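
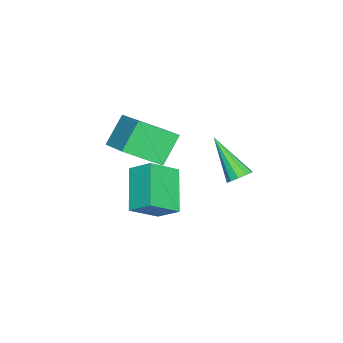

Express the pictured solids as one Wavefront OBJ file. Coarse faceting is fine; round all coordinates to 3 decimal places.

v 1.155 -2.283 0.101
v -0.349 -2.847 1.438
v 1.37 -1.32 0.748
v -0.134 -1.884 2.086
v 2.194 -3.076 0.934
v 0.69 -3.64 2.272
v 2.409 -2.113 1.582
v 0.905 -2.677 2.919
v -1.764 -4.886 3.663
v -0.217 -3.577 4.466
v -2.487 -3.46 2.732
v -0.94 -2.151 3.535
v -0.82 -5.229 2.405
v 0.727 -3.92 3.208
v -1.543 -3.803 1.474
v 0.004 -2.494 2.277
v 0.614 0.838 2.721
v 0.866 1.171 3.095
v -0.034 -0.438 4.299
v 0.542 1.284 3.053
v 0.245 1.227 2.885
v 0.089 1.022 2.654
v 0.133 0.746 2.449
v 0.361 0.506 2.348
v 0.685 0.393 2.39
v 0.982 0.45 2.558
v 1.139 0.655 2.789
v 1.094 0.931 2.994
f 2 4 1
f 5 2 1
f 1 4 3
f 3 5 1
f 2 8 4
f 6 2 5
f 6 8 2
f 4 8 3
f 7 5 3
f 3 8 7
f 7 6 5
f 8 6 7
f 10 12 9
f 13 10 9
f 9 12 11
f 11 13 9
f 10 16 12
f 14 10 13
f 14 16 10
f 12 16 11
f 15 13 11
f 11 16 15
f 15 14 13
f 16 14 15
f 18 17 20
f 18 20 19
f 20 17 21
f 20 21 19
f 21 17 22
f 21 22 19
f 22 17 23
f 22 23 19
f 23 17 24
f 23 24 19
f 24 17 25
f 24 25 19
f 25 17 26
f 25 26 19
f 26 17 27
f 26 27 19
f 27 17 28
f 27 28 19
f 28 17 18
f 28 18 19



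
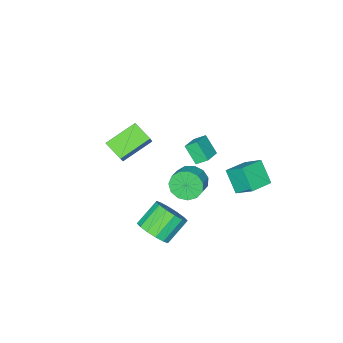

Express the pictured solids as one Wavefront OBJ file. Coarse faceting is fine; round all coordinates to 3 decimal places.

v 4.577 3.128 -0.952
v 5.077 3.893 -0.414
v 3.783 3.977 0.669
v 3.283 3.212 0.132
v 4.778 4.156 -0.791
v 3.484 4.24 0.292
v 4.426 4.144 -1.212
v 3.131 4.228 -0.128
v 4.114 3.86 -1.562
v 2.819 3.944 -0.479
v 3.926 3.38 -1.749
v 2.632 3.464 -0.666
v 3.913 2.832 -1.723
v 2.618 2.916 -0.639
v 4.077 2.363 -1.489
v 2.783 2.447 -0.406
v 4.376 2.1 -1.112
v 3.082 2.184 -0.029
v 4.729 2.112 -0.692
v 3.434 2.196 0.392
v 5.041 2.396 -0.341
v 3.746 2.48 0.742
v 5.228 2.876 -0.154
v 3.934 2.96 0.929
v 5.242 3.424 -0.181
v 3.947 3.508 0.903
v 0.676 -2.375 2.06
v 1.695 -1.412 3.623
v 0.607 -1.25 1.411
v 1.626 -0.287 2.975
v 2.474 -2.793 1.145
v 3.493 -1.83 2.709
v 2.405 -1.668 0.497
v 3.424 -0.705 2.06
v 1.51 2.855 1.439
v 2.108 2.319 0.912
v 3.008 2.85 1.394
v 2.41 3.385 1.921
v 2.003 2.763 0.62
v 2.902 3.293 1.102
v 1.741 3.235 0.589
v 2.641 3.766 1.07
v 1.406 3.587 0.827
v 2.306 4.117 1.308
v 1.104 3.706 1.259
v 2.004 4.237 1.741
v 0.931 3.555 1.749
v 1.831 4.085 2.231
v 0.942 3.181 2.14
v 1.841 3.712 2.622
v 1.133 2.704 2.309
v 2.032 3.235 2.791
v 1.444 2.275 2.202
v 2.343 2.806 2.683
v 1.776 2.03 1.852
v 2.675 2.56 2.334
v 2.024 2.046 1.371
v 2.923 2.577 1.853
v -3.598 2.645 -2.607
v -3.799 1.62 -1.369
v -3.751 3.776 -1.696
v -3.952 2.75 -0.458
v -2.108 2.65 -2.362
v -2.309 1.624 -1.124
v -2.261 3.78 -1.451
v -2.462 2.755 -0.213
v -1.332 0.925 0.244
v -1.324 0.042 1.252
v -1.724 1.482 0.735
v -1.716 0.599 1.743
v -0.244 1.361 0.617
v -0.236 0.478 1.625
v -0.636 1.918 1.108
v -0.628 1.035 2.116
f 2 1 5
f 2 5 3
f 3 5 6
f 3 6 4
f 5 1 7
f 5 7 6
f 6 7 8
f 6 8 4
f 7 1 9
f 7 9 8
f 8 9 10
f 8 10 4
f 9 1 11
f 9 11 10
f 10 11 12
f 10 12 4
f 11 1 13
f 11 13 12
f 12 13 14
f 12 14 4
f 13 1 15
f 13 15 14
f 14 15 16
f 14 16 4
f 15 1 17
f 15 17 16
f 16 17 18
f 16 18 4
f 17 1 19
f 17 19 18
f 18 19 20
f 18 20 4
f 19 1 21
f 19 21 20
f 20 21 22
f 20 22 4
f 21 1 23
f 21 23 22
f 22 23 24
f 22 24 4
f 23 1 25
f 23 25 24
f 24 25 26
f 24 26 4
f 25 1 2
f 25 2 26
f 26 2 3
f 26 3 4
f 28 30 27
f 31 28 27
f 27 30 29
f 29 31 27
f 28 34 30
f 32 28 31
f 32 34 28
f 30 34 29
f 33 31 29
f 29 34 33
f 33 32 31
f 34 32 33
f 36 35 39
f 36 39 37
f 37 39 40
f 37 40 38
f 39 35 41
f 39 41 40
f 40 41 42
f 40 42 38
f 41 35 43
f 41 43 42
f 42 43 44
f 42 44 38
f 43 35 45
f 43 45 44
f 44 45 46
f 44 46 38
f 45 35 47
f 45 47 46
f 46 47 48
f 46 48 38
f 47 35 49
f 47 49 48
f 48 49 50
f 48 50 38
f 49 35 51
f 49 51 50
f 50 51 52
f 50 52 38
f 51 35 53
f 51 53 52
f 52 53 54
f 52 54 38
f 53 35 55
f 53 55 54
f 54 55 56
f 54 56 38
f 55 35 57
f 55 57 56
f 56 57 58
f 56 58 38
f 57 35 36
f 57 36 58
f 58 36 37
f 58 37 38
f 60 62 59
f 63 60 59
f 59 62 61
f 61 63 59
f 60 66 62
f 64 60 63
f 64 66 60
f 62 66 61
f 65 63 61
f 61 66 65
f 65 64 63
f 66 64 65
f 68 70 67
f 71 68 67
f 67 70 69
f 69 71 67
f 68 74 70
f 72 68 71
f 72 74 68
f 70 74 69
f 73 71 69
f 69 74 73
f 73 72 71
f 74 72 73



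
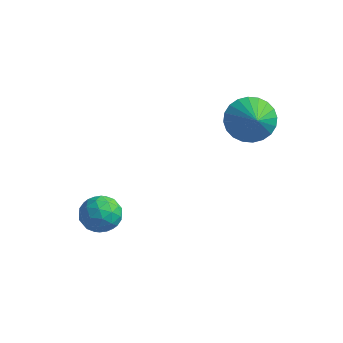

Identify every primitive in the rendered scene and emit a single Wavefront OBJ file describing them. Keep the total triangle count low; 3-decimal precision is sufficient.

v 1.114 0.735 1.712
v 1.907 1.148 1.391
v 1.726 0.085 2.388
v 1.823 1.367 1.678
v 1.63 1.49 1.97
v 1.36 1.497 2.223
v 1.051 1.389 2.398
v 0.753 1.181 2.469
v 0.509 0.906 2.425
v 0.357 0.604 2.272
v 0.321 0.322 2.033
v 0.405 0.103 1.746
v 0.597 -0.019 1.454
v 0.868 -0.027 1.201
v 1.176 0.081 1.026
v 1.475 0.289 0.955
v 1.719 0.565 1
v 1.87 0.866 1.153
v -3.068 -3.433 -1.593
v -2.51 -2.867 -1.442
v -2.17 -4.153 -2.218
v -1.612 -3.587 -2.067
v -1.911 -4.032 -1.461
v -2.466 -3.587 -1.074
v -2.214 -3.433 -2.586
v -2.769 -2.988 -2.199
v -1.982 -2.867 -2.056
v -1.794 -3.237 -1.361
v -2.886 -3.783 -2.299
v -2.698 -4.153 -1.604
v -2.868 -3.087 -1.463
v -1.812 -3.933 -2.197
v -1.988 -4.195 -1.841
v -1.66 -3.862 -1.752
v -2.842 -3.51 -1.246
v -2.514 -3.177 -1.158
v -2.162 -3.862 -1.169
v -2.166 -3.843 -2.502
v -1.838 -3.51 -2.414
v -3.02 -3.158 -1.908
v -2.692 -2.825 -1.819
v -2.518 -3.158 -2.491
v -2.229 -2.754 -1.735
v -1.701 -3.177 -2.102
v -2.055 -3.087 -2.407
v -2.382 -2.825 -2.18
v -2.119 -2.971 -1.326
v -1.591 -3.395 -1.693
v -1.767 -3.656 -1.337
v -2.093 -3.394 -1.11
v -1.809 -2.971 -1.687
v -3.089 -3.625 -1.967
v -2.561 -4.049 -2.334
v -2.587 -3.626 -2.55
v -2.913 -3.364 -2.323
v -2.979 -3.843 -1.558
v -2.451 -4.266 -1.925
v -2.298 -4.195 -1.48
v -2.625 -3.933 -1.253
v -2.871 -4.049 -1.973
f 2 1 4
f 2 4 3
f 4 1 5
f 4 5 3
f 5 1 6
f 5 6 3
f 6 1 7
f 6 7 3
f 7 1 8
f 7 8 3
f 8 1 9
f 8 9 3
f 9 1 10
f 9 10 3
f 10 1 11
f 10 11 3
f 11 1 12
f 11 12 3
f 12 1 13
f 12 13 3
f 13 1 14
f 13 14 3
f 14 1 15
f 14 15 3
f 15 1 16
f 15 16 3
f 16 1 17
f 16 17 3
f 17 1 18
f 17 18 3
f 18 1 2
f 18 2 3
f 19 56 35
f 56 30 59
f 35 59 24
f 56 59 35
f 19 35 31
f 35 24 36
f 31 36 20
f 35 36 31
f 19 31 40
f 31 20 41
f 40 41 26
f 31 41 40
f 19 40 52
f 40 26 55
f 52 55 29
f 40 55 52
f 19 52 56
f 52 29 60
f 56 60 30
f 52 60 56
f 20 36 47
f 36 24 50
f 47 50 28
f 36 50 47
f 24 59 37
f 59 30 58
f 37 58 23
f 59 58 37
f 30 60 57
f 60 29 53
f 57 53 21
f 60 53 57
f 29 55 54
f 55 26 42
f 54 42 25
f 55 42 54
f 26 41 46
f 41 20 43
f 46 43 27
f 41 43 46
f 22 48 34
f 48 28 49
f 34 49 23
f 48 49 34
f 22 34 32
f 34 23 33
f 32 33 21
f 34 33 32
f 22 32 39
f 32 21 38
f 39 38 25
f 32 38 39
f 22 39 44
f 39 25 45
f 44 45 27
f 39 45 44
f 22 44 48
f 44 27 51
f 48 51 28
f 44 51 48
f 23 49 37
f 49 28 50
f 37 50 24
f 49 50 37
f 21 33 57
f 33 23 58
f 57 58 30
f 33 58 57
f 25 38 54
f 38 21 53
f 54 53 29
f 38 53 54
f 27 45 46
f 45 25 42
f 46 42 26
f 45 42 46
f 28 51 47
f 51 27 43
f 47 43 20
f 51 43 47



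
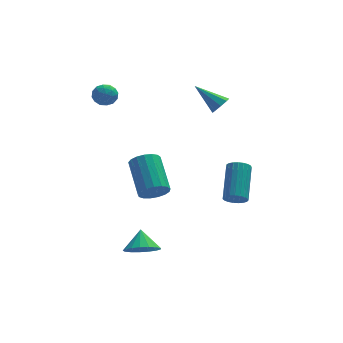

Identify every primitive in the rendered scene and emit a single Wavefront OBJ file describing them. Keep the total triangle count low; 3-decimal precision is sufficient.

v -1.466 -4.051 -3.073
v -0.626 -3.989 -3.19
v -1.414 -3.269 -2.287
v -0.781 -3.717 -3.45
v -1.093 -3.522 -3.624
v -1.49 -3.448 -3.671
v -1.882 -3.512 -3.582
v -2.178 -3.7 -3.376
v -2.311 -3.968 -3.1
v -2.251 -4.255 -2.819
v -2.01 -4.495 -2.595
v -1.645 -4.634 -2.481
v -1.239 -4.639 -2.503
v -0.885 -4.509 -2.655
v -0.664 -4.275 -2.903
v 3.08 1.822 2.306
v 3.489 1.947 2.667
v 1.98 2.578 3.294
v 3.433 2.252 2.371
v 3.17 2.305 2.037
v 2.854 2.076 1.861
v 2.67 1.698 1.945
v 2.726 1.393 2.241
v 2.99 1.339 2.575
v 3.306 1.569 2.751
v 2.968 -2.615 -1.189
v 3.533 -2.737 -1.241
v 3.976 -1.166 -0.103
v 3.412 -1.045 -0.051
v 3.496 -2.59 -1.429
v 3.939 -1.019 -0.291
v 3.367 -2.448 -1.575
v 3.811 -0.877 -0.437
v 3.17 -2.335 -1.655
v 3.613 -0.764 -0.517
v 2.938 -2.27 -1.654
v 3.381 -0.699 -0.516
v 2.711 -2.265 -1.573
v 3.154 -0.694 -0.434
v 2.528 -2.32 -1.425
v 2.971 -0.749 -0.287
v 2.422 -2.427 -1.236
v 2.865 -0.856 -0.098
v 2.41 -2.566 -1.04
v 2.853 -0.995 0.098
v 2.495 -2.714 -0.869
v 2.938 -1.143 0.269
v 2.661 -2.845 -0.754
v 3.105 -1.274 0.385
v 2.881 -2.936 -0.713
v 3.324 -1.365 0.425
v 3.116 -2.971 -0.756
v 3.559 -1.4 0.383
v 3.325 -2.945 -0.873
v 3.768 -1.375 0.266
v 3.473 -2.863 -1.044
v 3.916 -1.292 0.094
v -2.886 2.144 3.258
v -2.604 2.475 3.744
v -1.936 1.865 2.896
v -1.654 2.196 3.382
v -1.988 1.651 3.509
v -2.576 1.823 3.733
v -1.964 2.517 2.907
v -2.552 2.689 3.131
v -2.035 2.705 3.527
v -2.049 2.17 3.899
v -2.491 2.17 2.741
v -2.505 1.635 3.113
v -2.829 2.334 3.533
v -1.711 2.006 3.107
v -1.908 1.686 3.182
v -1.742 1.881 3.468
v -2.812 1.951 3.527
v -2.646 2.145 3.812
v -2.284 1.661 3.674
v -1.894 2.195 2.828
v -1.728 2.389 3.113
v -2.798 2.459 3.172
v -2.632 2.654 3.458
v -2.256 2.679 2.966
v -2.328 2.663 3.691
v -1.769 2.5 3.478
v -1.952 2.688 3.199
v -2.297 2.789 3.33
v -2.337 2.349 3.91
v -1.778 2.186 3.697
v -1.974 1.865 3.772
v -2.32 1.966 3.903
v -2.002 2.485 3.782
v -2.762 2.154 2.943
v -2.203 1.991 2.73
v -2.22 2.374 2.737
v -2.566 2.475 2.868
v -2.771 1.84 3.162
v -2.212 1.677 2.949
v -2.243 1.551 3.31
v -2.588 1.652 3.441
v -2.538 1.855 2.858
v -0.493 -1.144 -1.343
v 0.248 -1.164 -1.176
v 0.054 0.564 -0.109
v -0.687 0.584 -0.277
v 0.234 -0.974 -1.486
v 0.04 0.754 -0.419
v 0.053 -0.823 -1.763
v -0.141 0.905 -0.697
v -0.252 -0.746 -1.944
v -0.447 0.982 -0.878
v -0.613 -0.76 -1.988
v -0.808 0.968 -0.921
v -0.947 -0.861 -1.884
v -1.141 0.867 -0.817
v -1.176 -1.028 -1.656
v -1.37 0.7 -0.589
v -1.249 -1.221 -1.356
v -1.443 0.507 -0.289
v -1.149 -1.397 -1.054
v -1.343 0.331 0.013
v -0.898 -1.514 -0.818
v -1.092 0.214 0.249
v -0.555 -1.547 -0.702
v -0.749 0.181 0.365
v -0.197 -1.487 -0.733
v -0.391 0.241 0.333
v 0.093 -1.349 -0.904
v -0.102 0.379 0.162
f 2 1 4
f 2 4 3
f 4 1 5
f 4 5 3
f 5 1 6
f 5 6 3
f 6 1 7
f 6 7 3
f 7 1 8
f 7 8 3
f 8 1 9
f 8 9 3
f 9 1 10
f 9 10 3
f 10 1 11
f 10 11 3
f 11 1 12
f 11 12 3
f 12 1 13
f 12 13 3
f 13 1 14
f 13 14 3
f 14 1 15
f 14 15 3
f 15 1 2
f 15 2 3
f 17 16 19
f 17 19 18
f 19 16 20
f 19 20 18
f 20 16 21
f 20 21 18
f 21 16 22
f 21 22 18
f 22 16 23
f 22 23 18
f 23 16 24
f 23 24 18
f 24 16 25
f 24 25 18
f 25 16 17
f 25 17 18
f 27 26 30
f 27 30 28
f 28 30 31
f 28 31 29
f 30 26 32
f 30 32 31
f 31 32 33
f 31 33 29
f 32 26 34
f 32 34 33
f 33 34 35
f 33 35 29
f 34 26 36
f 34 36 35
f 35 36 37
f 35 37 29
f 36 26 38
f 36 38 37
f 37 38 39
f 37 39 29
f 38 26 40
f 38 40 39
f 39 40 41
f 39 41 29
f 40 26 42
f 40 42 41
f 41 42 43
f 41 43 29
f 42 26 44
f 42 44 43
f 43 44 45
f 43 45 29
f 44 26 46
f 44 46 45
f 45 46 47
f 45 47 29
f 46 26 48
f 46 48 47
f 47 48 49
f 47 49 29
f 48 26 50
f 48 50 49
f 49 50 51
f 49 51 29
f 50 26 52
f 50 52 51
f 51 52 53
f 51 53 29
f 52 26 54
f 52 54 53
f 53 54 55
f 53 55 29
f 54 26 56
f 54 56 55
f 55 56 57
f 55 57 29
f 56 26 27
f 56 27 57
f 57 27 28
f 57 28 29
f 58 95 74
f 95 69 98
f 74 98 63
f 95 98 74
f 58 74 70
f 74 63 75
f 70 75 59
f 74 75 70
f 58 70 79
f 70 59 80
f 79 80 65
f 70 80 79
f 58 79 91
f 79 65 94
f 91 94 68
f 79 94 91
f 58 91 95
f 91 68 99
f 95 99 69
f 91 99 95
f 59 75 86
f 75 63 89
f 86 89 67
f 75 89 86
f 63 98 76
f 98 69 97
f 76 97 62
f 98 97 76
f 69 99 96
f 99 68 92
f 96 92 60
f 99 92 96
f 68 94 93
f 94 65 81
f 93 81 64
f 94 81 93
f 65 80 85
f 80 59 82
f 85 82 66
f 80 82 85
f 61 87 73
f 87 67 88
f 73 88 62
f 87 88 73
f 61 73 71
f 73 62 72
f 71 72 60
f 73 72 71
f 61 71 78
f 71 60 77
f 78 77 64
f 71 77 78
f 61 78 83
f 78 64 84
f 83 84 66
f 78 84 83
f 61 83 87
f 83 66 90
f 87 90 67
f 83 90 87
f 62 88 76
f 88 67 89
f 76 89 63
f 88 89 76
f 60 72 96
f 72 62 97
f 96 97 69
f 72 97 96
f 64 77 93
f 77 60 92
f 93 92 68
f 77 92 93
f 66 84 85
f 84 64 81
f 85 81 65
f 84 81 85
f 67 90 86
f 90 66 82
f 86 82 59
f 90 82 86
f 101 100 104
f 101 104 102
f 102 104 105
f 102 105 103
f 104 100 106
f 104 106 105
f 105 106 107
f 105 107 103
f 106 100 108
f 106 108 107
f 107 108 109
f 107 109 103
f 108 100 110
f 108 110 109
f 109 110 111
f 109 111 103
f 110 100 112
f 110 112 111
f 111 112 113
f 111 113 103
f 112 100 114
f 112 114 113
f 113 114 115
f 113 115 103
f 114 100 116
f 114 116 115
f 115 116 117
f 115 117 103
f 116 100 118
f 116 118 117
f 117 118 119
f 117 119 103
f 118 100 120
f 118 120 119
f 119 120 121
f 119 121 103
f 120 100 122
f 120 122 121
f 121 122 123
f 121 123 103
f 122 100 124
f 122 124 123
f 123 124 125
f 123 125 103
f 124 100 126
f 124 126 125
f 125 126 127
f 125 127 103
f 126 100 101
f 126 101 127
f 127 101 102
f 127 102 103



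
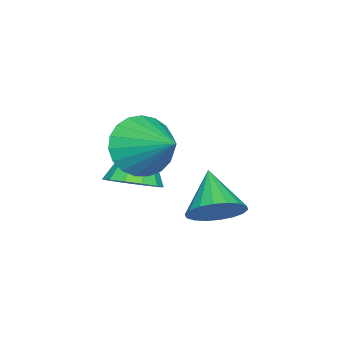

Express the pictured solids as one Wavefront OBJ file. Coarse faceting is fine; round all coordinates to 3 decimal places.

v 0.057 3.076 -2.224
v 0.587 2.652 -1.985
v -0.757 2.504 -1.436
v 0.602 2.903 -1.787
v 0.509 3.189 -1.676
v 0.327 3.452 -1.673
v 0.091 3.641 -1.779
v -0.152 3.718 -1.974
v -0.353 3.668 -2.218
v -0.473 3.501 -2.464
v -0.488 3.249 -2.662
v -0.395 2.963 -2.773
v -0.212 2.7 -2.776
v 0.023 2.511 -2.669
v 0.266 2.434 -2.475
v 0.467 2.484 -2.23
v -0.311 1.046 -0.763
v 0.198 0.495 -0.303
v 0.331 2.214 -0.077
v 0.402 0.557 -0.601
v 0.483 0.704 -0.926
v 0.427 0.91 -1.223
v 0.242 1.139 -1.441
v -0.038 1.352 -1.541
v -0.365 1.512 -1.507
v -0.683 1.592 -1.345
v -0.937 1.577 -1.082
v -1.082 1.47 -0.763
v -1.095 1.29 -0.445
v -0.972 1.067 -0.182
v -0.734 0.841 -0.019
v -0.424 0.65 0.015
v -0.094 0.528 -0.086
v -0.674 0.623 -2.314
v -0.231 1.09 -1.97
v -1.646 0.477 -0.866
v -0.526 1.317 -2.145
v -0.868 1.324 -2.374
v -1.148 1.108 -2.584
v -1.277 0.738 -2.708
v -1.215 0.331 -2.707
v -0.981 0.017 -2.581
v -0.65 -0.105 -2.371
v -0.326 0.004 -2.142
v -0.112 0.31 -1.968
v -0.077 0.715 -1.904
f 2 1 4
f 2 4 3
f 4 1 5
f 4 5 3
f 5 1 6
f 5 6 3
f 6 1 7
f 6 7 3
f 7 1 8
f 7 8 3
f 8 1 9
f 8 9 3
f 9 1 10
f 9 10 3
f 10 1 11
f 10 11 3
f 11 1 12
f 11 12 3
f 12 1 13
f 12 13 3
f 13 1 14
f 13 14 3
f 14 1 15
f 14 15 3
f 15 1 16
f 15 16 3
f 16 1 2
f 16 2 3
f 18 17 20
f 18 20 19
f 20 17 21
f 20 21 19
f 21 17 22
f 21 22 19
f 22 17 23
f 22 23 19
f 23 17 24
f 23 24 19
f 24 17 25
f 24 25 19
f 25 17 26
f 25 26 19
f 26 17 27
f 26 27 19
f 27 17 28
f 27 28 19
f 28 17 29
f 28 29 19
f 29 17 30
f 29 30 19
f 30 17 31
f 30 31 19
f 31 17 32
f 31 32 19
f 32 17 33
f 32 33 19
f 33 17 18
f 33 18 19
f 35 34 37
f 35 37 36
f 37 34 38
f 37 38 36
f 38 34 39
f 38 39 36
f 39 34 40
f 39 40 36
f 40 34 41
f 40 41 36
f 41 34 42
f 41 42 36
f 42 34 43
f 42 43 36
f 43 34 44
f 43 44 36
f 44 34 45
f 44 45 36
f 45 34 46
f 45 46 36
f 46 34 35
f 46 35 36



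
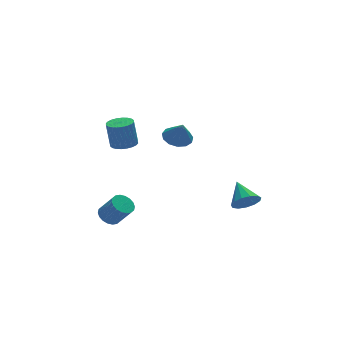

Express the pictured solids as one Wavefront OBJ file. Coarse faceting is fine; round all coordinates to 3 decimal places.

v -2.71 3.793 -3.614
v -2.342 4.372 -3.427
v -1.823 3.665 -2.26
v -2.19 3.087 -2.446
v -2.619 4.413 -3.279
v -2.099 3.706 -2.112
v -2.913 4.331 -3.198
v -2.393 3.625 -2.03
v -3.167 4.143 -3.198
v -2.647 3.437 -2.031
v -3.33 3.886 -3.281
v -2.811 3.18 -2.114
v -3.371 3.61 -3.43
v -2.851 2.904 -2.263
v -3.28 3.371 -3.615
v -2.761 2.664 -2.448
v -3.077 3.215 -3.8
v -2.558 2.508 -2.633
v -2.801 3.174 -3.948
v -2.281 2.467 -2.781
v -2.507 3.255 -4.03
v -1.987 2.549 -2.862
v -2.253 3.443 -4.029
v -1.733 2.737 -2.862
v -2.089 3.7 -3.946
v -1.57 2.994 -2.779
v -2.049 3.976 -3.797
v -1.529 3.27 -2.63
v -2.139 4.216 -3.612
v -1.62 3.509 -2.445
v -0.087 0.843 3.407
v 0.461 1.431 3.615
v -0.013 0.377 4.533
v 0.038 1.604 3.714
v -0.425 1.535 3.716
v -0.78 1.247 3.62
v -0.915 0.83 3.456
v -0.787 0.417 3.277
v -0.437 0.14 3.139
v 0.025 0.085 3.087
v 0.451 0.272 3.136
v 0.706 0.639 3.271
v 0.71 1.071 3.45
v -2.765 1.591 3.176
v -2.055 1.442 3.258
v -2.185 1.66 4.767
v -2.895 1.809 4.684
v -2.049 1.724 3.218
v -2.178 1.942 4.727
v -2.151 1.986 3.171
v -2.28 2.203 4.68
v -2.347 2.187 3.125
v -2.476 2.405 4.634
v -2.607 2.298 3.087
v -2.736 2.516 4.596
v -2.89 2.302 3.062
v -3.02 2.519 4.571
v -3.155 2.197 3.055
v -3.284 2.414 4.564
v -3.36 2 3.066
v -3.49 2.217 4.575
v -3.475 1.74 3.093
v -3.605 1.958 4.602
v -3.482 1.458 3.133
v -3.611 1.676 4.642
v -3.38 1.197 3.18
v -3.509 1.414 4.689
v -3.184 0.995 3.226
v -3.313 1.213 4.735
v -2.924 0.884 3.264
v -3.053 1.102 4.773
v -2.64 0.881 3.289
v -2.77 1.098 4.798
v -2.376 0.986 3.296
v -2.505 1.203 4.805
v -2.17 1.183 3.285
v -2.3 1.4 4.794
v 3.507 -0.076 -2.081
v 4.347 -0.076 -2.213
v 3.633 1.256 -1.279
v 4.152 0.163 -2.58
v 3.753 0.326 -2.788
v 3.276 0.361 -2.772
v 2.872 0.258 -2.536
v 2.67 0.048 -2.156
v 2.733 -0.201 -1.752
v 3.042 -0.41 -1.452
v 3.499 -0.514 -1.352
v 3.958 -0.478 -1.483
v 4.274 -0.315 -1.804
f 2 1 5
f 2 5 3
f 3 5 6
f 3 6 4
f 5 1 7
f 5 7 6
f 6 7 8
f 6 8 4
f 7 1 9
f 7 9 8
f 8 9 10
f 8 10 4
f 9 1 11
f 9 11 10
f 10 11 12
f 10 12 4
f 11 1 13
f 11 13 12
f 12 13 14
f 12 14 4
f 13 1 15
f 13 15 14
f 14 15 16
f 14 16 4
f 15 1 17
f 15 17 16
f 16 17 18
f 16 18 4
f 17 1 19
f 17 19 18
f 18 19 20
f 18 20 4
f 19 1 21
f 19 21 20
f 20 21 22
f 20 22 4
f 21 1 23
f 21 23 22
f 22 23 24
f 22 24 4
f 23 1 25
f 23 25 24
f 24 25 26
f 24 26 4
f 25 1 27
f 25 27 26
f 26 27 28
f 26 28 4
f 27 1 29
f 27 29 28
f 28 29 30
f 28 30 4
f 29 1 2
f 29 2 30
f 30 2 3
f 30 3 4
f 32 31 34
f 32 34 33
f 34 31 35
f 34 35 33
f 35 31 36
f 35 36 33
f 36 31 37
f 36 37 33
f 37 31 38
f 37 38 33
f 38 31 39
f 38 39 33
f 39 31 40
f 39 40 33
f 40 31 41
f 40 41 33
f 41 31 42
f 41 42 33
f 42 31 43
f 42 43 33
f 43 31 32
f 43 32 33
f 45 44 48
f 45 48 46
f 46 48 49
f 46 49 47
f 48 44 50
f 48 50 49
f 49 50 51
f 49 51 47
f 50 44 52
f 50 52 51
f 51 52 53
f 51 53 47
f 52 44 54
f 52 54 53
f 53 54 55
f 53 55 47
f 54 44 56
f 54 56 55
f 55 56 57
f 55 57 47
f 56 44 58
f 56 58 57
f 57 58 59
f 57 59 47
f 58 44 60
f 58 60 59
f 59 60 61
f 59 61 47
f 60 44 62
f 60 62 61
f 61 62 63
f 61 63 47
f 62 44 64
f 62 64 63
f 63 64 65
f 63 65 47
f 64 44 66
f 64 66 65
f 65 66 67
f 65 67 47
f 66 44 68
f 66 68 67
f 67 68 69
f 67 69 47
f 68 44 70
f 68 70 69
f 69 70 71
f 69 71 47
f 70 44 72
f 70 72 71
f 71 72 73
f 71 73 47
f 72 44 74
f 72 74 73
f 73 74 75
f 73 75 47
f 74 44 76
f 74 76 75
f 75 76 77
f 75 77 47
f 76 44 45
f 76 45 77
f 77 45 46
f 77 46 47
f 79 78 81
f 79 81 80
f 81 78 82
f 81 82 80
f 82 78 83
f 82 83 80
f 83 78 84
f 83 84 80
f 84 78 85
f 84 85 80
f 85 78 86
f 85 86 80
f 86 78 87
f 86 87 80
f 87 78 88
f 87 88 80
f 88 78 89
f 88 89 80
f 89 78 90
f 89 90 80
f 90 78 79
f 90 79 80



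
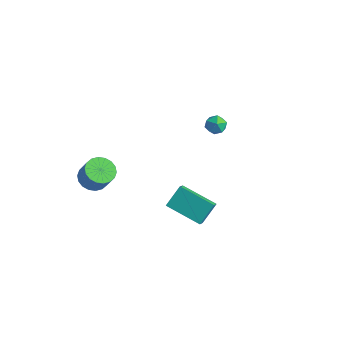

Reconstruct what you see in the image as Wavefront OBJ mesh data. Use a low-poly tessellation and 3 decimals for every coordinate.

v -0.234 3.817 3.366
v 0.126 3.239 3.615
v -1.186 3.481 3.965
v -0.826 2.903 4.214
v -0.644 3.569 4.438
v -0.055 3.776 4.068
v -1.005 2.944 3.512
v -0.416 3.151 3.142
v -0.35 2.699 3.706
v -0.127 3.086 4.278
v -0.933 3.634 3.302
v -0.71 4.021 3.874
v -4.201 -2.641 0.029
v -3.478 -3.045 -0.416
v -2.736 -3.063 0.806
v -3.459 -2.659 1.251
v -3.398 -2.637 -0.459
v -2.655 -2.655 0.763
v -3.476 -2.23 -0.405
v -2.734 -2.248 0.817
v -3.698 -1.904 -0.266
v -2.956 -1.922 0.956
v -4.02 -1.724 -0.068
v -3.277 -1.742 1.154
v -4.377 -1.726 0.149
v -3.635 -1.743 1.371
v -4.7 -1.909 0.343
v -3.958 -1.927 1.565
v -4.924 -2.237 0.474
v -4.182 -2.255 1.696
v -5.005 -2.645 0.517
v -4.262 -2.663 1.739
v -4.926 -3.052 0.463
v -4.184 -3.07 1.685
v -4.704 -3.378 0.324
v -3.962 -3.396 1.546
v -4.383 -3.558 0.126
v -3.64 -3.576 1.348
v -4.025 -3.557 -0.091
v -3.283 -3.574 1.131
v -3.702 -3.373 -0.285
v -2.96 -3.391 0.937
v 2.403 -2.878 2.441
v 2.397 -1.88 3.48
v 2.021 -2.34 1.922
v 2.016 -1.342 2.96
v 4.344 -2.158 1.76
v 4.339 -1.16 2.798
v 3.963 -1.62 1.24
v 3.957 -0.622 2.279
f 1 12 6
f 1 6 2
f 1 2 8
f 1 8 11
f 1 11 12
f 2 6 10
f 6 12 5
f 12 11 3
f 11 8 7
f 8 2 9
f 4 10 5
f 4 5 3
f 4 3 7
f 4 7 9
f 4 9 10
f 5 10 6
f 3 5 12
f 7 3 11
f 9 7 8
f 10 9 2
f 14 13 17
f 14 17 15
f 15 17 18
f 15 18 16
f 17 13 19
f 17 19 18
f 18 19 20
f 18 20 16
f 19 13 21
f 19 21 20
f 20 21 22
f 20 22 16
f 21 13 23
f 21 23 22
f 22 23 24
f 22 24 16
f 23 13 25
f 23 25 24
f 24 25 26
f 24 26 16
f 25 13 27
f 25 27 26
f 26 27 28
f 26 28 16
f 27 13 29
f 27 29 28
f 28 29 30
f 28 30 16
f 29 13 31
f 29 31 30
f 30 31 32
f 30 32 16
f 31 13 33
f 31 33 32
f 32 33 34
f 32 34 16
f 33 13 35
f 33 35 34
f 34 35 36
f 34 36 16
f 35 13 37
f 35 37 36
f 36 37 38
f 36 38 16
f 37 13 39
f 37 39 38
f 38 39 40
f 38 40 16
f 39 13 41
f 39 41 40
f 40 41 42
f 40 42 16
f 41 13 14
f 41 14 42
f 42 14 15
f 42 15 16
f 44 46 43
f 47 44 43
f 43 46 45
f 45 47 43
f 44 50 46
f 48 44 47
f 48 50 44
f 46 50 45
f 49 47 45
f 45 50 49
f 49 48 47
f 50 48 49



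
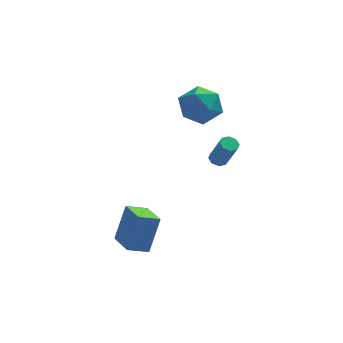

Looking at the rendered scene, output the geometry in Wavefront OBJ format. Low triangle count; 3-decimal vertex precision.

v -3.852 -4.715 -1.739
v -3.224 -4.132 0.079
v -4.244 -3.154 -2.104
v -3.616 -2.571 -0.286
v -2.804 -4.549 -2.154
v -2.176 -3.966 -0.336
v -3.196 -2.988 -2.519
v -2.568 -2.405 -0.701
v 1.459 1.14 -0.183
v 1.839 1.479 -0.151
v 2.281 0.84 1.394
v 1.901 0.5 1.363
v 1.505 1.613 -0
v 1.947 0.974 1.546
v 1.144 1.471 0.044
v 1.586 0.832 1.59
v 0.968 1.134 -0.045
v 1.41 0.495 1.501
v 1.079 0.8 -0.214
v 1.521 0.161 1.331
v 1.413 0.666 -0.366
v 1.855 0.027 1.18
v 1.774 0.808 -0.41
v 2.216 0.169 1.136
v 1.95 1.145 -0.321
v 2.392 0.506 1.225
v 0.761 3.034 3.974
v 1.621 3.015 3.08
v -0.121 1.425 3.16
v 0.739 1.406 2.266
v 1.051 1.123 3.433
v 1.596 2.117 3.936
v -0.096 2.323 2.304
v 0.449 3.317 2.807
v 1.091 2.576 2.048
v 1.8 1.834 2.745
v -0.3 2.606 3.495
v 0.409 1.864 4.192
f 2 4 1
f 5 2 1
f 1 4 3
f 3 5 1
f 2 8 4
f 6 2 5
f 6 8 2
f 4 8 3
f 7 5 3
f 3 8 7
f 7 6 5
f 8 6 7
f 10 9 13
f 10 13 11
f 11 13 14
f 11 14 12
f 13 9 15
f 13 15 14
f 14 15 16
f 14 16 12
f 15 9 17
f 15 17 16
f 16 17 18
f 16 18 12
f 17 9 19
f 17 19 18
f 18 19 20
f 18 20 12
f 19 9 21
f 19 21 20
f 20 21 22
f 20 22 12
f 21 9 23
f 21 23 22
f 22 23 24
f 22 24 12
f 23 9 25
f 23 25 24
f 24 25 26
f 24 26 12
f 25 9 10
f 25 10 26
f 26 10 11
f 26 11 12
f 27 38 32
f 27 32 28
f 27 28 34
f 27 34 37
f 27 37 38
f 28 32 36
f 32 38 31
f 38 37 29
f 37 34 33
f 34 28 35
f 30 36 31
f 30 31 29
f 30 29 33
f 30 33 35
f 30 35 36
f 31 36 32
f 29 31 38
f 33 29 37
f 35 33 34
f 36 35 28



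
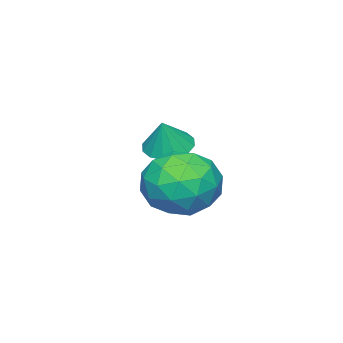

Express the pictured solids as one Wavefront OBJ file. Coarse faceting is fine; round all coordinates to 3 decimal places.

v 3.017 2.241 -4.049
v 3.776 2.161 -3.28
v 3.024 0.499 -4.24
v 3.783 0.419 -3.471
v 2.777 0.722 -3.209
v 2.772 1.799 -3.091
v 4.028 0.861 -4.429
v 4.023 1.938 -4.311
v 4.4 1.308 -3.515
v 3.627 1.222 -2.761
v 3.173 1.438 -4.759
v 2.4 1.352 -4.005
v 3.395 2.354 -3.648
v 3.405 0.306 -3.872
v 2.813 0.485 -3.718
v 3.259 0.437 -3.266
v 2.806 2.141 -3.537
v 3.252 2.094 -3.085
v 2.665 1.248 -3.043
v 3.548 0.566 -4.435
v 3.994 0.519 -3.983
v 3.541 2.223 -4.254
v 3.987 2.175 -3.802
v 4.135 1.412 -4.477
v 4.209 1.805 -3.334
v 4.213 0.781 -3.446
v 4.357 1.041 -4.009
v 4.354 1.674 -3.94
v 3.754 1.755 -2.891
v 3.759 0.731 -3.003
v 3.168 0.909 -2.849
v 3.165 1.542 -2.78
v 4.122 1.253 -3.029
v 3.041 1.929 -4.517
v 3.046 0.905 -4.629
v 3.635 1.118 -4.74
v 3.632 1.751 -4.671
v 2.587 1.879 -4.074
v 2.591 0.855 -4.186
v 2.446 0.986 -3.58
v 2.443 1.619 -3.511
v 2.678 1.407 -4.491
v 0.831 -0.798 -3.679
v 1.435 -0.58 -3.983
v 1.269 -0.702 -2.741
v 1.241 -0.273 -3.924
v 0.938 -0.107 -3.8
v 0.606 -0.126 -3.643
v 0.335 -0.325 -3.496
v 0.196 -0.651 -3.398
v 0.228 -1.016 -3.376
v 0.421 -1.323 -3.434
v 0.724 -1.49 -3.559
v 1.056 -1.471 -3.715
v 1.328 -1.271 -3.862
v 1.466 -0.945 -3.96
f 1 38 17
f 38 12 41
f 17 41 6
f 38 41 17
f 1 17 13
f 17 6 18
f 13 18 2
f 17 18 13
f 1 13 22
f 13 2 23
f 22 23 8
f 13 23 22
f 1 22 34
f 22 8 37
f 34 37 11
f 22 37 34
f 1 34 38
f 34 11 42
f 38 42 12
f 34 42 38
f 2 18 29
f 18 6 32
f 29 32 10
f 18 32 29
f 6 41 19
f 41 12 40
f 19 40 5
f 41 40 19
f 12 42 39
f 42 11 35
f 39 35 3
f 42 35 39
f 11 37 36
f 37 8 24
f 36 24 7
f 37 24 36
f 8 23 28
f 23 2 25
f 28 25 9
f 23 25 28
f 4 30 16
f 30 10 31
f 16 31 5
f 30 31 16
f 4 16 14
f 16 5 15
f 14 15 3
f 16 15 14
f 4 14 21
f 14 3 20
f 21 20 7
f 14 20 21
f 4 21 26
f 21 7 27
f 26 27 9
f 21 27 26
f 4 26 30
f 26 9 33
f 30 33 10
f 26 33 30
f 5 31 19
f 31 10 32
f 19 32 6
f 31 32 19
f 3 15 39
f 15 5 40
f 39 40 12
f 15 40 39
f 7 20 36
f 20 3 35
f 36 35 11
f 20 35 36
f 9 27 28
f 27 7 24
f 28 24 8
f 27 24 28
f 10 33 29
f 33 9 25
f 29 25 2
f 33 25 29
f 44 43 46
f 44 46 45
f 46 43 47
f 46 47 45
f 47 43 48
f 47 48 45
f 48 43 49
f 48 49 45
f 49 43 50
f 49 50 45
f 50 43 51
f 50 51 45
f 51 43 52
f 51 52 45
f 52 43 53
f 52 53 45
f 53 43 54
f 53 54 45
f 54 43 55
f 54 55 45
f 55 43 56
f 55 56 45
f 56 43 44
f 56 44 45



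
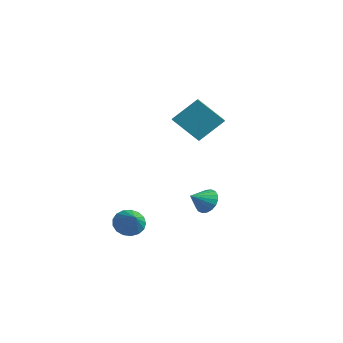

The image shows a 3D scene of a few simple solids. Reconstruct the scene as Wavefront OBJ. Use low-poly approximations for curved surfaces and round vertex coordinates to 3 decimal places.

v 1.611 3.472 3.084
v 2.209 4.684 4.303
v 2.895 4.138 1.791
v 3.493 5.349 3.01
v 2.487 2.611 3.51
v 3.085 3.822 4.729
v 3.771 3.276 2.217
v 4.369 4.488 3.436
v 2.307 -0.136 -2.996
v 2.902 0.335 -3.4
v 3.433 -0.724 -2.024
v 2.77 0.582 -3.098
v 2.531 0.663 -2.773
v 2.241 0.562 -2.499
v 1.967 0.301 -2.339
v 1.77 -0.061 -2.329
v 1.696 -0.439 -2.472
v 1.762 -0.749 -2.736
v 1.953 -0.918 -3.059
v 2.225 -0.907 -3.368
v 2.516 -0.721 -3.592
v 2.759 -0.4 -3.679
v 2.898 -0.019 -3.61
v 4.06 3.561 -2.04
v 4.795 3.639 -1.735
v 3.9 2.559 -1.4
v 4.594 3.819 -1.503
v 4.287 3.948 -1.377
v 3.935 4 -1.383
v 3.607 3.966 -1.519
v 3.37 3.851 -1.758
v 3.269 3.679 -2.053
v 3.324 3.484 -2.345
v 3.526 3.304 -2.577
v 3.833 3.175 -2.702
v 4.185 3.122 -2.697
v 4.512 3.157 -2.561
v 4.75 3.271 -2.322
v 4.851 3.443 -2.027
f 2 4 1
f 5 2 1
f 1 4 3
f 3 5 1
f 2 8 4
f 6 2 5
f 6 8 2
f 4 8 3
f 7 5 3
f 3 8 7
f 7 6 5
f 8 6 7
f 10 9 12
f 10 12 11
f 12 9 13
f 12 13 11
f 13 9 14
f 13 14 11
f 14 9 15
f 14 15 11
f 15 9 16
f 15 16 11
f 16 9 17
f 16 17 11
f 17 9 18
f 17 18 11
f 18 9 19
f 18 19 11
f 19 9 20
f 19 20 11
f 20 9 21
f 20 21 11
f 21 9 22
f 21 22 11
f 22 9 23
f 22 23 11
f 23 9 10
f 23 10 11
f 25 24 27
f 25 27 26
f 27 24 28
f 27 28 26
f 28 24 29
f 28 29 26
f 29 24 30
f 29 30 26
f 30 24 31
f 30 31 26
f 31 24 32
f 31 32 26
f 32 24 33
f 32 33 26
f 33 24 34
f 33 34 26
f 34 24 35
f 34 35 26
f 35 24 36
f 35 36 26
f 36 24 37
f 36 37 26
f 37 24 38
f 37 38 26
f 38 24 39
f 38 39 26
f 39 24 25
f 39 25 26



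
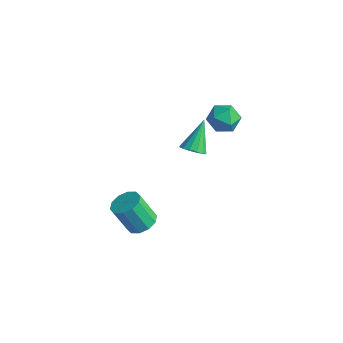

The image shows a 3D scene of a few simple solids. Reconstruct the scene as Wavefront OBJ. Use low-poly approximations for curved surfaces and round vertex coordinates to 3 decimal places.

v 3.449 -2.701 -3.593
v 3.985 -3.335 -3.583
v 3.366 -3.833 -2.057
v 2.831 -3.199 -2.067
v 4.211 -2.933 -3.359
v 3.593 -3.431 -1.834
v 4.147 -2.442 -3.225
v 3.528 -2.94 -1.7
v 3.816 -2.05 -3.231
v 3.198 -2.548 -1.706
v 3.345 -1.907 -3.376
v 2.727 -2.405 -1.85
v 2.914 -2.067 -3.603
v 2.295 -2.565 -2.077
v 2.687 -2.469 -3.826
v 2.069 -2.967 -2.301
v 2.752 -2.96 -3.96
v 2.133 -3.458 -2.435
v 3.082 -3.352 -3.954
v 2.464 -3.85 -2.429
v 3.553 -3.495 -3.81
v 2.935 -3.993 -2.284
v 1.957 3.735 -0.113
v 2.744 4.135 -0.423
v 2.776 2.725 0.663
v 3.563 3.125 0.353
v 3.015 3.58 0.959
v 2.509 4.204 0.48
v 3.011 2.656 -0.24
v 2.505 3.28 -0.719
v 3.396 3.468 -0.502
v 3.398 4.039 0.24
v 2.122 2.821 0
v 2.124 3.392 0.742
v 2.215 1.854 -1.833
v 2.759 1.587 -1.443
v 1.785 3.026 -0.427
v 2.907 1.871 -1.635
v 2.87 2.15 -1.879
v 2.657 2.349 -2.111
v 2.326 2.416 -2.268
v 1.965 2.333 -2.309
v 1.671 2.121 -2.222
v 1.523 1.837 -2.031
v 1.56 1.558 -1.786
v 1.773 1.358 -1.554
v 2.104 1.291 -1.397
v 2.465 1.375 -1.357
f 2 1 5
f 2 5 3
f 3 5 6
f 3 6 4
f 5 1 7
f 5 7 6
f 6 7 8
f 6 8 4
f 7 1 9
f 7 9 8
f 8 9 10
f 8 10 4
f 9 1 11
f 9 11 10
f 10 11 12
f 10 12 4
f 11 1 13
f 11 13 12
f 12 13 14
f 12 14 4
f 13 1 15
f 13 15 14
f 14 15 16
f 14 16 4
f 15 1 17
f 15 17 16
f 16 17 18
f 16 18 4
f 17 1 19
f 17 19 18
f 18 19 20
f 18 20 4
f 19 1 21
f 19 21 20
f 20 21 22
f 20 22 4
f 21 1 2
f 21 2 22
f 22 2 3
f 22 3 4
f 23 34 28
f 23 28 24
f 23 24 30
f 23 30 33
f 23 33 34
f 24 28 32
f 28 34 27
f 34 33 25
f 33 30 29
f 30 24 31
f 26 32 27
f 26 27 25
f 26 25 29
f 26 29 31
f 26 31 32
f 27 32 28
f 25 27 34
f 29 25 33
f 31 29 30
f 32 31 24
f 36 35 38
f 36 38 37
f 38 35 39
f 38 39 37
f 39 35 40
f 39 40 37
f 40 35 41
f 40 41 37
f 41 35 42
f 41 42 37
f 42 35 43
f 42 43 37
f 43 35 44
f 43 44 37
f 44 35 45
f 44 45 37
f 45 35 46
f 45 46 37
f 46 35 47
f 46 47 37
f 47 35 48
f 47 48 37
f 48 35 36
f 48 36 37



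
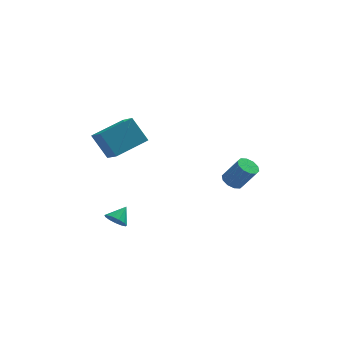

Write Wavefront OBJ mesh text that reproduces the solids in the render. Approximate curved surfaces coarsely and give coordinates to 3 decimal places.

v 2.454 0.104 -0.504
v 2.837 -0.294 -0.846
v 3.629 -0.622 0.421
v 3.246 -0.224 0.764
v 3.001 0.073 -0.854
v 3.793 -0.255 0.414
v 2.956 0.452 -0.727
v 3.748 0.124 0.54
v 2.719 0.697 -0.516
v 3.511 0.37 0.752
v 2.381 0.717 -0.299
v 3.173 0.389 0.968
v 2.071 0.502 -0.161
v 2.863 0.174 1.106
v 1.907 0.135 -0.154
v 2.699 -0.193 1.114
v 1.952 -0.244 -0.28
v 2.744 -0.572 0.987
v 2.189 -0.49 -0.492
v 2.981 -0.817 0.776
v 2.527 -0.509 -0.708
v 3.319 -0.837 0.559
v -3.799 -2.141 2.313
v -3.299 -3.093 2.93
v -4.607 -1.702 3.646
v -4.107 -2.654 4.263
v -2.273 -0.986 2.857
v -1.773 -1.938 3.474
v -3.081 -0.547 4.19
v -2.581 -1.499 4.807
v -3.385 -3.092 -1.659
v -2.889 -3.069 -2.078
v -2.875 -2.448 -1.021
v -3.115 -2.797 -2.172
v -3.427 -2.618 -2.102
v -3.726 -2.59 -1.892
v -3.916 -2.72 -1.608
v -3.938 -2.969 -1.34
v -3.784 -3.257 -1.174
v -3.504 -3.492 -1.161
v -3.186 -3.6 -1.307
v -2.931 -3.546 -1.564
v -2.82 -3.349 -1.852
f 2 1 5
f 2 5 3
f 3 5 6
f 3 6 4
f 5 1 7
f 5 7 6
f 6 7 8
f 6 8 4
f 7 1 9
f 7 9 8
f 8 9 10
f 8 10 4
f 9 1 11
f 9 11 10
f 10 11 12
f 10 12 4
f 11 1 13
f 11 13 12
f 12 13 14
f 12 14 4
f 13 1 15
f 13 15 14
f 14 15 16
f 14 16 4
f 15 1 17
f 15 17 16
f 16 17 18
f 16 18 4
f 17 1 19
f 17 19 18
f 18 19 20
f 18 20 4
f 19 1 21
f 19 21 20
f 20 21 22
f 20 22 4
f 21 1 2
f 21 2 22
f 22 2 3
f 22 3 4
f 24 26 23
f 27 24 23
f 23 26 25
f 25 27 23
f 24 30 26
f 28 24 27
f 28 30 24
f 26 30 25
f 29 27 25
f 25 30 29
f 29 28 27
f 30 28 29
f 32 31 34
f 32 34 33
f 34 31 35
f 34 35 33
f 35 31 36
f 35 36 33
f 36 31 37
f 36 37 33
f 37 31 38
f 37 38 33
f 38 31 39
f 38 39 33
f 39 31 40
f 39 40 33
f 40 31 41
f 40 41 33
f 41 31 42
f 41 42 33
f 42 31 43
f 42 43 33
f 43 31 32
f 43 32 33



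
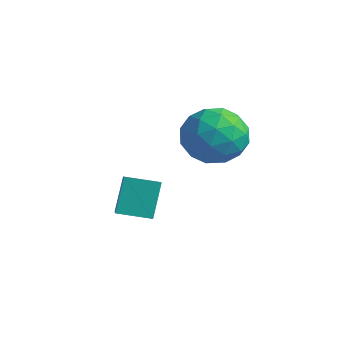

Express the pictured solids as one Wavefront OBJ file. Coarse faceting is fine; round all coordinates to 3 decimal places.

v -0.034 -0.88 -2.86
v -0.417 -0.114 -1.568
v 0.895 -0.016 -3.097
v 0.512 0.75 -1.805
v 0.868 -1.65 -2.135
v 0.485 -0.884 -0.843
v 1.797 -0.786 -2.372
v 1.414 -0.02 -1.08
v 2.627 2.077 0.833
v 3.787 1.756 1.177
v 1.913 0.364 1.643
v 3.073 0.043 1.987
v 2.498 1.004 2.545
v 2.939 2.062 2.045
v 2.761 0.058 0.775
v 3.202 1.116 0.275
v 3.869 0.508 1.141
v 3.707 1.093 2.235
v 1.993 1.027 0.585
v 1.831 1.612 1.679
v 3.27 2.067 0.934
v 2.43 0.053 1.886
v 2.093 0.618 2.214
v 2.774 0.429 2.416
v 2.772 2.247 1.444
v 3.453 2.058 1.646
v 2.696 1.616 2.451
v 2.247 0.062 1.174
v 2.928 -0.127 1.376
v 2.926 1.691 0.404
v 3.607 1.502 0.606
v 3.004 0.504 0.369
v 4 1.145 1.115
v 3.58 0.138 1.591
v 3.397 0.146 0.879
v 3.656 0.768 0.584
v 3.904 1.488 1.758
v 3.485 0.482 2.234
v 3.147 1.046 2.562
v 3.406 1.669 2.268
v 3.953 0.755 1.737
v 2.215 1.638 0.586
v 1.796 0.632 1.062
v 2.294 0.451 0.552
v 2.553 1.074 0.258
v 2.12 1.982 1.229
v 1.7 0.975 1.705
v 2.044 1.352 2.236
v 2.303 1.974 1.941
v 1.747 1.365 1.083
f 2 4 1
f 5 2 1
f 1 4 3
f 3 5 1
f 2 8 4
f 6 2 5
f 6 8 2
f 4 8 3
f 7 5 3
f 3 8 7
f 7 6 5
f 8 6 7
f 9 46 25
f 46 20 49
f 25 49 14
f 46 49 25
f 9 25 21
f 25 14 26
f 21 26 10
f 25 26 21
f 9 21 30
f 21 10 31
f 30 31 16
f 21 31 30
f 9 30 42
f 30 16 45
f 42 45 19
f 30 45 42
f 9 42 46
f 42 19 50
f 46 50 20
f 42 50 46
f 10 26 37
f 26 14 40
f 37 40 18
f 26 40 37
f 14 49 27
f 49 20 48
f 27 48 13
f 49 48 27
f 20 50 47
f 50 19 43
f 47 43 11
f 50 43 47
f 19 45 44
f 45 16 32
f 44 32 15
f 45 32 44
f 16 31 36
f 31 10 33
f 36 33 17
f 31 33 36
f 12 38 24
f 38 18 39
f 24 39 13
f 38 39 24
f 12 24 22
f 24 13 23
f 22 23 11
f 24 23 22
f 12 22 29
f 22 11 28
f 29 28 15
f 22 28 29
f 12 29 34
f 29 15 35
f 34 35 17
f 29 35 34
f 12 34 38
f 34 17 41
f 38 41 18
f 34 41 38
f 13 39 27
f 39 18 40
f 27 40 14
f 39 40 27
f 11 23 47
f 23 13 48
f 47 48 20
f 23 48 47
f 15 28 44
f 28 11 43
f 44 43 19
f 28 43 44
f 17 35 36
f 35 15 32
f 36 32 16
f 35 32 36
f 18 41 37
f 41 17 33
f 37 33 10
f 41 33 37



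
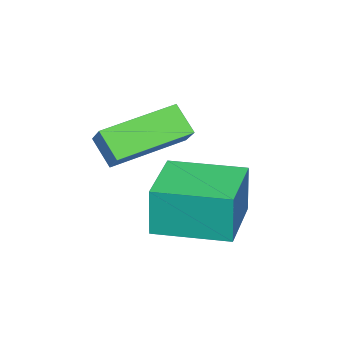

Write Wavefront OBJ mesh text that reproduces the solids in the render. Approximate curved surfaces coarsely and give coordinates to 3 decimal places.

v 2.692 1.404 1.531
v 2.494 0.72 2.275
v 0.813 2.452 1.993
v 0.615 1.768 2.737
v 3.185 1.992 2.203
v 2.987 1.308 2.947
v 1.306 3.04 2.665
v 1.108 2.356 3.409
v 0.31 1.533 -0.836
v 0.323 1.543 0.723
v -0.474 3.556 -0.843
v -0.462 3.566 0.717
v 2.222 2.274 -0.857
v 2.234 2.284 0.703
v 1.437 4.297 -0.863
v 1.45 4.307 0.696
f 2 4 1
f 5 2 1
f 1 4 3
f 3 5 1
f 2 8 4
f 6 2 5
f 6 8 2
f 4 8 3
f 7 5 3
f 3 8 7
f 7 6 5
f 8 6 7
f 10 12 9
f 13 10 9
f 9 12 11
f 11 13 9
f 10 16 12
f 14 10 13
f 14 16 10
f 12 16 11
f 15 13 11
f 11 16 15
f 15 14 13
f 16 14 15



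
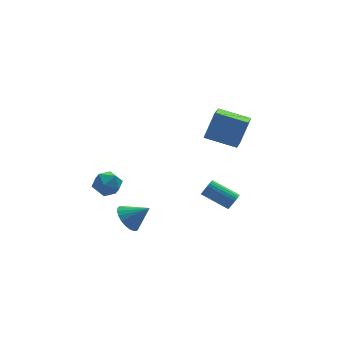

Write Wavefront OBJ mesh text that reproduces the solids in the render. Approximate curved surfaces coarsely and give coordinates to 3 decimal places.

v -3.075 1.526 -1.219
v -2.458 1.73 -1.884
v -1.985 1.154 -0.321
v -2.493 2.068 -1.701
v -2.629 2.313 -1.434
v -2.842 2.422 -1.13
v -3.096 2.376 -0.842
v -3.345 2.183 -0.618
v -3.548 1.876 -0.499
v -3.67 1.509 -0.504
v -3.688 1.144 -0.632
v -3.6 0.846 -0.862
v -3.422 0.665 -1.154
v -3.183 0.633 -1.457
v -2.926 0.756 -1.718
v -2.695 1.011 -1.894
v -2.529 1.356 -1.952
v -4.236 4.125 0.502
v -3.44 4.016 0.961
v -4.1 2.744 -0.061
v -3.304 2.635 0.398
v -4.104 2.677 0.862
v -4.187 3.531 1.21
v -3.353 3.229 -0.31
v -3.436 4.083 0.038
v -2.894 3.462 0.459
v -3.358 3.121 1.183
v -4.182 3.639 -0.283
v -4.646 3.298 0.441
v 1.42 2.68 3.704
v 2.145 3.083 5.301
v 2.058 4.178 3.036
v 2.783 4.581 4.634
v 3.017 1.779 3.206
v 3.742 2.182 4.804
v 3.655 3.277 2.539
v 4.38 3.68 4.136
v 2.972 2.018 -1.339
v 3.302 2.069 -0.878
v 2.019 2.993 -0.06
v 1.688 2.942 -0.521
v 3.36 2.251 -0.993
v 2.077 3.174 -0.174
v 3.358 2.397 -1.16
v 2.075 3.32 -0.342
v 3.298 2.486 -1.355
v 2.015 3.409 -0.537
v 3.187 2.503 -1.548
v 1.904 3.426 -0.729
v 3.044 2.447 -1.708
v 1.761 3.37 -0.89
v 2.89 2.325 -1.813
v 1.607 3.248 -0.994
v 2.748 2.157 -1.845
v 1.465 3.08 -1.027
v 2.641 1.967 -1.8
v 1.358 2.891 -0.982
v 2.583 1.786 -1.686
v 1.3 2.709 -0.867
v 2.585 1.64 -1.518
v 1.302 2.563 -0.7
v 2.645 1.551 -1.323
v 1.362 2.474 -0.505
v 2.756 1.534 -1.131
v 1.473 2.457 -0.312
v 2.899 1.59 -0.97
v 1.616 2.513 -0.152
v 3.053 1.712 -0.866
v 1.77 2.635 -0.047
v 3.195 1.88 -0.833
v 1.912 2.803 -0.015
f 2 1 4
f 2 4 3
f 4 1 5
f 4 5 3
f 5 1 6
f 5 6 3
f 6 1 7
f 6 7 3
f 7 1 8
f 7 8 3
f 8 1 9
f 8 9 3
f 9 1 10
f 9 10 3
f 10 1 11
f 10 11 3
f 11 1 12
f 11 12 3
f 12 1 13
f 12 13 3
f 13 1 14
f 13 14 3
f 14 1 15
f 14 15 3
f 15 1 16
f 15 16 3
f 16 1 17
f 16 17 3
f 17 1 2
f 17 2 3
f 18 29 23
f 18 23 19
f 18 19 25
f 18 25 28
f 18 28 29
f 19 23 27
f 23 29 22
f 29 28 20
f 28 25 24
f 25 19 26
f 21 27 22
f 21 22 20
f 21 20 24
f 21 24 26
f 21 26 27
f 22 27 23
f 20 22 29
f 24 20 28
f 26 24 25
f 27 26 19
f 31 33 30
f 34 31 30
f 30 33 32
f 32 34 30
f 31 37 33
f 35 31 34
f 35 37 31
f 33 37 32
f 36 34 32
f 32 37 36
f 36 35 34
f 37 35 36
f 39 38 42
f 39 42 40
f 40 42 43
f 40 43 41
f 42 38 44
f 42 44 43
f 43 44 45
f 43 45 41
f 44 38 46
f 44 46 45
f 45 46 47
f 45 47 41
f 46 38 48
f 46 48 47
f 47 48 49
f 47 49 41
f 48 38 50
f 48 50 49
f 49 50 51
f 49 51 41
f 50 38 52
f 50 52 51
f 51 52 53
f 51 53 41
f 52 38 54
f 52 54 53
f 53 54 55
f 53 55 41
f 54 38 56
f 54 56 55
f 55 56 57
f 55 57 41
f 56 38 58
f 56 58 57
f 57 58 59
f 57 59 41
f 58 38 60
f 58 60 59
f 59 60 61
f 59 61 41
f 60 38 62
f 60 62 61
f 61 62 63
f 61 63 41
f 62 38 64
f 62 64 63
f 63 64 65
f 63 65 41
f 64 38 66
f 64 66 65
f 65 66 67
f 65 67 41
f 66 38 68
f 66 68 67
f 67 68 69
f 67 69 41
f 68 38 70
f 68 70 69
f 69 70 71
f 69 71 41
f 70 38 39
f 70 39 71
f 71 39 40
f 71 40 41



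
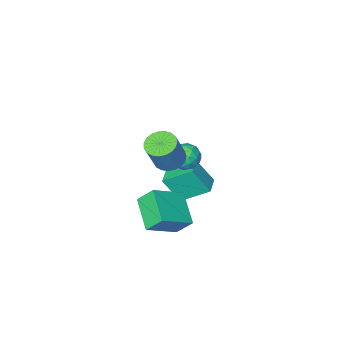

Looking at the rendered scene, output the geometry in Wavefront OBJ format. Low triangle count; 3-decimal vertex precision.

v 1.111 1.086 -0.998
v 0.714 -0.387 -0.249
v 2.606 1.115 -0.147
v 2.209 -0.358 0.602
v 1.591 0.538 -1.822
v 1.194 -0.935 -1.073
v 3.086 0.567 -0.971
v 2.689 -0.906 -0.222
v -0.199 -1.059 0.787
v 0.306 -0.593 1.05
v -0.006 -1.787 1.71
v 0.499 -1.321 1.973
v -0.212 -1.132 1.976
v -0.331 -0.682 1.406
v 0.631 -1.698 1.354
v 0.512 -1.248 0.784
v 0.82 -0.987 1.4
v 0.298 -0.638 1.784
v 0.002 -1.742 0.976
v -0.52 -1.393 1.36
v 0.037 -0.762 0.837
v 0.263 -1.618 1.923
v -0.155 -1.507 1.925
v 0.142 -1.233 2.079
v -0.338 -0.815 1.047
v -0.041 -0.541 1.201
v -0.346 -0.858 1.745
v 0.341 -1.839 1.559
v 0.638 -1.565 1.713
v 0.158 -1.147 0.681
v 0.455 -0.873 0.835
v 0.646 -1.522 1.015
v 0.636 -0.72 1.197
v 0.749 -1.148 1.74
v 0.827 -1.369 1.377
v 0.757 -1.105 1.041
v 0.329 -0.515 1.423
v 0.442 -0.942 1.966
v 0.024 -0.831 1.968
v -0.046 -0.567 1.633
v 0.631 -0.747 1.629
v -0.142 -1.438 0.794
v -0.029 -1.865 1.337
v 0.346 -1.813 1.127
v 0.276 -1.549 0.792
v -0.449 -1.232 1.02
v -0.336 -1.66 1.563
v -0.457 -1.275 1.719
v -0.527 -1.011 1.383
v -0.331 -1.633 1.131
v -2 -2.33 -1.957
v -1.379 -2.863 -0.712
v -1.388 -1.616 -1.957
v -0.767 -2.149 -0.712
v -0.973 -3.211 -2.848
v -0.352 -3.744 -1.603
v -0.361 -2.497 -2.848
v 0.26 -3.03 -1.603
v 1.583 -0.045 2.668
v 2.151 0.272 2.362
v 2.746 0.543 3.745
v 2.177 0.225 4.052
v 1.963 0.502 2.397
v 2.558 0.773 3.781
v 1.71 0.638 2.48
v 2.304 0.909 3.863
v 1.434 0.655 2.595
v 2.029 0.926 3.979
v 1.184 0.552 2.723
v 1.779 0.822 4.106
v 1.003 0.345 2.841
v 1.597 0.615 4.225
v 0.922 0.07 2.93
v 1.517 0.341 4.313
v 0.955 -0.224 2.973
v 1.55 0.047 4.356
v 1.097 -0.488 2.964
v 1.692 -0.217 4.347
v 1.323 -0.675 2.903
v 1.918 -0.404 4.286
v 1.594 -0.753 2.802
v 2.189 -0.482 4.185
v 1.863 -0.709 2.678
v 2.457 -0.438 4.061
v 2.083 -0.55 2.552
v 2.678 -0.279 3.935
v 2.217 -0.304 2.446
v 2.812 -0.033 3.83
v 2.241 -0.013 2.379
v 2.836 0.258 3.762
f 2 4 1
f 5 2 1
f 1 4 3
f 3 5 1
f 2 8 4
f 6 2 5
f 6 8 2
f 4 8 3
f 7 5 3
f 3 8 7
f 7 6 5
f 8 6 7
f 9 46 25
f 46 20 49
f 25 49 14
f 46 49 25
f 9 25 21
f 25 14 26
f 21 26 10
f 25 26 21
f 9 21 30
f 21 10 31
f 30 31 16
f 21 31 30
f 9 30 42
f 30 16 45
f 42 45 19
f 30 45 42
f 9 42 46
f 42 19 50
f 46 50 20
f 42 50 46
f 10 26 37
f 26 14 40
f 37 40 18
f 26 40 37
f 14 49 27
f 49 20 48
f 27 48 13
f 49 48 27
f 20 50 47
f 50 19 43
f 47 43 11
f 50 43 47
f 19 45 44
f 45 16 32
f 44 32 15
f 45 32 44
f 16 31 36
f 31 10 33
f 36 33 17
f 31 33 36
f 12 38 24
f 38 18 39
f 24 39 13
f 38 39 24
f 12 24 22
f 24 13 23
f 22 23 11
f 24 23 22
f 12 22 29
f 22 11 28
f 29 28 15
f 22 28 29
f 12 29 34
f 29 15 35
f 34 35 17
f 29 35 34
f 12 34 38
f 34 17 41
f 38 41 18
f 34 41 38
f 13 39 27
f 39 18 40
f 27 40 14
f 39 40 27
f 11 23 47
f 23 13 48
f 47 48 20
f 23 48 47
f 15 28 44
f 28 11 43
f 44 43 19
f 28 43 44
f 17 35 36
f 35 15 32
f 36 32 16
f 35 32 36
f 18 41 37
f 41 17 33
f 37 33 10
f 41 33 37
f 52 54 51
f 55 52 51
f 51 54 53
f 53 55 51
f 52 58 54
f 56 52 55
f 56 58 52
f 54 58 53
f 57 55 53
f 53 58 57
f 57 56 55
f 58 56 57
f 60 59 63
f 60 63 61
f 61 63 64
f 61 64 62
f 63 59 65
f 63 65 64
f 64 65 66
f 64 66 62
f 65 59 67
f 65 67 66
f 66 67 68
f 66 68 62
f 67 59 69
f 67 69 68
f 68 69 70
f 68 70 62
f 69 59 71
f 69 71 70
f 70 71 72
f 70 72 62
f 71 59 73
f 71 73 72
f 72 73 74
f 72 74 62
f 73 59 75
f 73 75 74
f 74 75 76
f 74 76 62
f 75 59 77
f 75 77 76
f 76 77 78
f 76 78 62
f 77 59 79
f 77 79 78
f 78 79 80
f 78 80 62
f 79 59 81
f 79 81 80
f 80 81 82
f 80 82 62
f 81 59 83
f 81 83 82
f 82 83 84
f 82 84 62
f 83 59 85
f 83 85 84
f 84 85 86
f 84 86 62
f 85 59 87
f 85 87 86
f 86 87 88
f 86 88 62
f 87 59 89
f 87 89 88
f 88 89 90
f 88 90 62
f 89 59 60
f 89 60 90
f 90 60 61
f 90 61 62



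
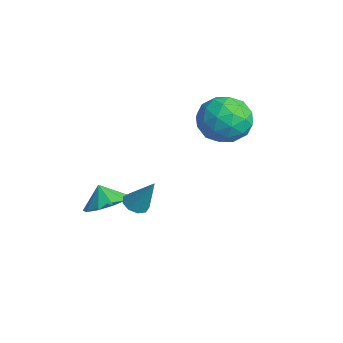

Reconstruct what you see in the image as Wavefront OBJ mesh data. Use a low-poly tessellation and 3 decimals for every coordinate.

v -2.806 -0.619 -3.762
v -2.022 -1.281 -3.499
v -3.274 -0.821 -2.878
v -1.865 -0.684 -3.279
v -2.068 -0.062 -3.244
v -2.553 0.347 -3.407
v -3.135 0.387 -3.705
v -3.591 0.043 -4.025
v -3.748 -0.554 -4.245
v -3.545 -1.176 -4.28
v -3.06 -1.585 -4.117
v -2.478 -1.625 -3.819
v 1.376 -0.937 -1.027
v 1.755 -1.377 -1.029
v 2.004 -0.403 0.367
v 1.909 -1.064 -1.218
v 1.814 -0.692 -1.318
v 1.514 -0.435 -1.282
v 1.15 -0.413 -1.127
v 0.891 -0.636 -0.925
v 0.86 -1 -0.771
v 1.07 -1.335 -0.737
v 1.423 -1.484 -0.839
v -1.03 4.603 2.114
v -0.176 4.621 1.215
v -1.804 2.919 1.345
v -0.95 2.937 0.446
v -0.613 2.704 1.617
v -0.134 3.745 2.092
v -1.846 3.795 0.468
v -1.367 4.836 0.943
v -0.68 4.122 0.197
v 0.082 3.447 0.907
v -2.062 4.093 1.653
v -1.3 3.418 2.363
v -0.535 4.76 1.732
v -1.445 2.78 0.828
v -1.247 2.643 1.516
v -0.745 2.653 0.987
v -0.511 4.245 2.248
v -0.008 4.256 1.719
v -0.266 3.129 1.955
v -1.972 3.284 0.841
v -1.469 3.295 0.312
v -1.235 4.887 1.573
v -0.733 4.897 1.044
v -1.714 4.411 0.605
v -0.329 4.477 0.605
v -0.784 3.487 0.153
v -1.311 3.991 0.166
v -1.029 4.603 0.446
v 0.119 4.081 1.023
v -0.336 3.09 0.571
v -0.138 2.954 1.259
v 0.143 3.566 1.538
v -0.177 3.787 0.425
v -1.644 4.45 1.989
v -2.099 3.459 1.537
v -2.123 3.974 1.022
v -1.842 4.586 1.301
v -1.196 4.053 2.407
v -1.651 3.063 1.955
v -0.951 2.937 2.114
v -0.669 3.549 2.394
v -1.803 3.753 2.135
f 2 1 4
f 2 4 3
f 4 1 5
f 4 5 3
f 5 1 6
f 5 6 3
f 6 1 7
f 6 7 3
f 7 1 8
f 7 8 3
f 8 1 9
f 8 9 3
f 9 1 10
f 9 10 3
f 10 1 11
f 10 11 3
f 11 1 12
f 11 12 3
f 12 1 2
f 12 2 3
f 14 13 16
f 14 16 15
f 16 13 17
f 16 17 15
f 17 13 18
f 17 18 15
f 18 13 19
f 18 19 15
f 19 13 20
f 19 20 15
f 20 13 21
f 20 21 15
f 21 13 22
f 21 22 15
f 22 13 23
f 22 23 15
f 23 13 14
f 23 14 15
f 24 61 40
f 61 35 64
f 40 64 29
f 61 64 40
f 24 40 36
f 40 29 41
f 36 41 25
f 40 41 36
f 24 36 45
f 36 25 46
f 45 46 31
f 36 46 45
f 24 45 57
f 45 31 60
f 57 60 34
f 45 60 57
f 24 57 61
f 57 34 65
f 61 65 35
f 57 65 61
f 25 41 52
f 41 29 55
f 52 55 33
f 41 55 52
f 29 64 42
f 64 35 63
f 42 63 28
f 64 63 42
f 35 65 62
f 65 34 58
f 62 58 26
f 65 58 62
f 34 60 59
f 60 31 47
f 59 47 30
f 60 47 59
f 31 46 51
f 46 25 48
f 51 48 32
f 46 48 51
f 27 53 39
f 53 33 54
f 39 54 28
f 53 54 39
f 27 39 37
f 39 28 38
f 37 38 26
f 39 38 37
f 27 37 44
f 37 26 43
f 44 43 30
f 37 43 44
f 27 44 49
f 44 30 50
f 49 50 32
f 44 50 49
f 27 49 53
f 49 32 56
f 53 56 33
f 49 56 53
f 28 54 42
f 54 33 55
f 42 55 29
f 54 55 42
f 26 38 62
f 38 28 63
f 62 63 35
f 38 63 62
f 30 43 59
f 43 26 58
f 59 58 34
f 43 58 59
f 32 50 51
f 50 30 47
f 51 47 31
f 50 47 51
f 33 56 52
f 56 32 48
f 52 48 25
f 56 48 52



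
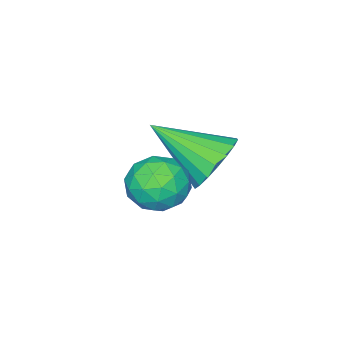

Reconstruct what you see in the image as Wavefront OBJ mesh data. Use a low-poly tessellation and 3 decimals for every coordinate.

v -3.174 1.078 -4.055
v -2.411 1.053 -4.568
v -2.546 -0.518 -3.045
v -2.303 1.294 -4.255
v -2.367 1.492 -3.903
v -2.591 1.608 -3.58
v -2.93 1.619 -3.352
v -3.318 1.522 -3.262
v -3.678 1.338 -3.33
v -3.937 1.102 -3.541
v -4.046 0.862 -3.854
v -3.981 0.664 -4.207
v -3.757 0.548 -4.53
v -3.418 0.537 -4.758
v -3.03 0.633 -4.847
v -2.671 0.818 -4.779
v -1.56 1.508 -3.415
v -1.152 1.711 -2.708
v -0.448 0.869 -3.872
v -0.04 1.072 -3.165
v -0.67 0.515 -3.143
v -1.357 0.909 -2.86
v -0.243 1.671 -3.72
v -0.93 2.065 -3.437
v -0.339 1.812 -2.896
v -0.602 1.097 -2.539
v -0.998 1.483 -4.041
v -1.261 0.768 -3.684
v -1.453 1.665 -3.021
v -0.147 0.915 -3.559
v -0.516 0.587 -3.546
v -0.277 0.706 -3.13
v -1.574 1.194 -3.111
v -1.334 1.313 -2.695
v -1.051 0.61 -2.951
v -0.266 1.267 -3.885
v -0.026 1.386 -3.469
v -1.323 1.874 -3.45
v -1.084 1.993 -3.034
v -0.549 1.97 -3.629
v -0.736 1.844 -2.716
v -0.082 1.469 -2.985
v -0.202 1.82 -3.311
v -0.605 2.052 -3.145
v -0.891 1.424 -2.506
v -0.237 1.049 -2.775
v -0.607 0.721 -2.762
v -1.011 0.952 -2.596
v -0.412 1.483 -2.617
v -1.363 1.531 -3.805
v -0.709 1.156 -4.074
v -0.589 1.628 -3.984
v -0.993 1.859 -3.818
v -1.518 1.111 -3.595
v -0.864 0.736 -3.864
v -0.995 0.528 -3.435
v -1.398 0.76 -3.269
v -1.188 1.097 -3.963
f 2 1 4
f 2 4 3
f 4 1 5
f 4 5 3
f 5 1 6
f 5 6 3
f 6 1 7
f 6 7 3
f 7 1 8
f 7 8 3
f 8 1 9
f 8 9 3
f 9 1 10
f 9 10 3
f 10 1 11
f 10 11 3
f 11 1 12
f 11 12 3
f 12 1 13
f 12 13 3
f 13 1 14
f 13 14 3
f 14 1 15
f 14 15 3
f 15 1 16
f 15 16 3
f 16 1 2
f 16 2 3
f 17 54 33
f 54 28 57
f 33 57 22
f 54 57 33
f 17 33 29
f 33 22 34
f 29 34 18
f 33 34 29
f 17 29 38
f 29 18 39
f 38 39 24
f 29 39 38
f 17 38 50
f 38 24 53
f 50 53 27
f 38 53 50
f 17 50 54
f 50 27 58
f 54 58 28
f 50 58 54
f 18 34 45
f 34 22 48
f 45 48 26
f 34 48 45
f 22 57 35
f 57 28 56
f 35 56 21
f 57 56 35
f 28 58 55
f 58 27 51
f 55 51 19
f 58 51 55
f 27 53 52
f 53 24 40
f 52 40 23
f 53 40 52
f 24 39 44
f 39 18 41
f 44 41 25
f 39 41 44
f 20 46 32
f 46 26 47
f 32 47 21
f 46 47 32
f 20 32 30
f 32 21 31
f 30 31 19
f 32 31 30
f 20 30 37
f 30 19 36
f 37 36 23
f 30 36 37
f 20 37 42
f 37 23 43
f 42 43 25
f 37 43 42
f 20 42 46
f 42 25 49
f 46 49 26
f 42 49 46
f 21 47 35
f 47 26 48
f 35 48 22
f 47 48 35
f 19 31 55
f 31 21 56
f 55 56 28
f 31 56 55
f 23 36 52
f 36 19 51
f 52 51 27
f 36 51 52
f 25 43 44
f 43 23 40
f 44 40 24
f 43 40 44
f 26 49 45
f 49 25 41
f 45 41 18
f 49 41 45



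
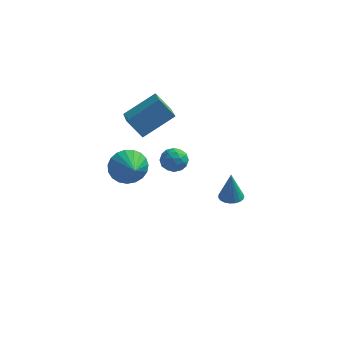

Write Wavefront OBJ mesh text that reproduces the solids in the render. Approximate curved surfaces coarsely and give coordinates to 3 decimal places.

v -4.106 2.754 -2.895
v -3.339 2.717 -3.641
v -3.454 1.526 -2.165
v -3.161 2.991 -3.339
v -3.147 3.224 -2.96
v -3.298 3.376 -2.57
v -3.589 3.42 -2.236
v -3.969 3.349 -2.017
v -4.373 3.175 -1.949
v -4.731 2.928 -2.044
v -4.98 2.651 -2.287
v -5.079 2.392 -2.635
v -5.009 2.195 -3.028
v -4.783 2.095 -3.398
v -4.44 2.109 -3.681
v -4.039 2.234 -3.828
v -3.65 2.449 -3.814
v -2.607 3.977 -2.571
v -2.015 4.495 -2.624
v -1.825 3.045 -2.956
v -1.233 3.563 -3.009
v -1.52 3.364 -2.302
v -2.003 3.94 -2.064
v -1.837 3.6 -3.516
v -2.32 4.176 -3.278
v -1.539 4.262 -3.208
v -1.343 4.116 -2.458
v -2.497 3.424 -3.122
v -2.301 3.278 -2.372
v -2.379 4.318 -2.564
v -1.461 3.222 -3.016
v -1.63 3.105 -2.601
v -1.282 3.41 -2.632
v -2.373 3.992 -2.235
v -2.025 4.296 -2.266
v -1.734 3.631 -2.077
v -1.815 3.244 -3.314
v -1.467 3.548 -3.345
v -2.558 4.13 -2.948
v -2.21 4.435 -2.979
v -2.106 3.909 -3.503
v -1.752 4.486 -2.939
v -1.292 3.937 -3.165
v -1.647 3.959 -3.462
v -1.931 4.298 -3.323
v -1.637 4.4 -2.498
v -1.177 3.852 -2.724
v -1.346 3.735 -2.308
v -1.63 4.074 -2.169
v -1.357 4.263 -2.841
v -2.663 3.688 -2.856
v -2.203 3.14 -3.082
v -2.21 3.466 -3.411
v -2.494 3.805 -3.272
v -2.548 3.603 -2.415
v -2.088 3.054 -2.641
v -1.909 3.242 -2.257
v -2.193 3.581 -2.118
v -2.483 3.277 -2.739
v -3.835 1.497 1.637
v -2.399 2.508 2.715
v -4.436 3.302 0.746
v -3 4.312 1.824
v -2.98 1.308 0.676
v -1.544 2.318 1.754
v -3.581 3.112 -0.215
v -2.145 4.123 0.863
v 2.283 -3.122 0.6
v 2.875 -3.271 0.61
v 2.257 -3.118 2.18
v 2.884 -3.018 0.61
v 2.79 -2.782 0.608
v 2.608 -2.606 0.604
v 2.37 -2.518 0.6
v 2.117 -2.535 0.596
v 1.893 -2.653 0.592
v 1.736 -2.852 0.59
v 1.674 -3.098 0.59
v 1.717 -3.348 0.591
v 1.858 -3.559 0.594
v 2.073 -3.694 0.598
v 2.324 -3.73 0.602
v 2.568 -3.661 0.606
v 2.763 -3.499 0.609
f 2 1 4
f 2 4 3
f 4 1 5
f 4 5 3
f 5 1 6
f 5 6 3
f 6 1 7
f 6 7 3
f 7 1 8
f 7 8 3
f 8 1 9
f 8 9 3
f 9 1 10
f 9 10 3
f 10 1 11
f 10 11 3
f 11 1 12
f 11 12 3
f 12 1 13
f 12 13 3
f 13 1 14
f 13 14 3
f 14 1 15
f 14 15 3
f 15 1 16
f 15 16 3
f 16 1 17
f 16 17 3
f 17 1 2
f 17 2 3
f 18 55 34
f 55 29 58
f 34 58 23
f 55 58 34
f 18 34 30
f 34 23 35
f 30 35 19
f 34 35 30
f 18 30 39
f 30 19 40
f 39 40 25
f 30 40 39
f 18 39 51
f 39 25 54
f 51 54 28
f 39 54 51
f 18 51 55
f 51 28 59
f 55 59 29
f 51 59 55
f 19 35 46
f 35 23 49
f 46 49 27
f 35 49 46
f 23 58 36
f 58 29 57
f 36 57 22
f 58 57 36
f 29 59 56
f 59 28 52
f 56 52 20
f 59 52 56
f 28 54 53
f 54 25 41
f 53 41 24
f 54 41 53
f 25 40 45
f 40 19 42
f 45 42 26
f 40 42 45
f 21 47 33
f 47 27 48
f 33 48 22
f 47 48 33
f 21 33 31
f 33 22 32
f 31 32 20
f 33 32 31
f 21 31 38
f 31 20 37
f 38 37 24
f 31 37 38
f 21 38 43
f 38 24 44
f 43 44 26
f 38 44 43
f 21 43 47
f 43 26 50
f 47 50 27
f 43 50 47
f 22 48 36
f 48 27 49
f 36 49 23
f 48 49 36
f 20 32 56
f 32 22 57
f 56 57 29
f 32 57 56
f 24 37 53
f 37 20 52
f 53 52 28
f 37 52 53
f 26 44 45
f 44 24 41
f 45 41 25
f 44 41 45
f 27 50 46
f 50 26 42
f 46 42 19
f 50 42 46
f 61 63 60
f 64 61 60
f 60 63 62
f 62 64 60
f 61 67 63
f 65 61 64
f 65 67 61
f 63 67 62
f 66 64 62
f 62 67 66
f 66 65 64
f 67 65 66
f 69 68 71
f 69 71 70
f 71 68 72
f 71 72 70
f 72 68 73
f 72 73 70
f 73 68 74
f 73 74 70
f 74 68 75
f 74 75 70
f 75 68 76
f 75 76 70
f 76 68 77
f 76 77 70
f 77 68 78
f 77 78 70
f 78 68 79
f 78 79 70
f 79 68 80
f 79 80 70
f 80 68 81
f 80 81 70
f 81 68 82
f 81 82 70
f 82 68 83
f 82 83 70
f 83 68 84
f 83 84 70
f 84 68 69
f 84 69 70



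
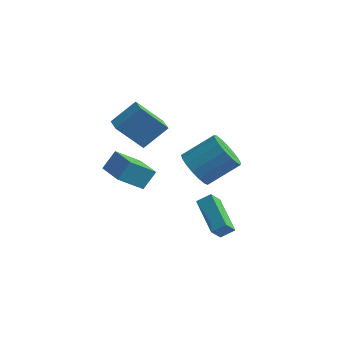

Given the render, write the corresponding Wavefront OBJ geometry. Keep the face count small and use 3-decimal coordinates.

v -3.879 -0.564 -0.813
v -3.568 0.134 0.006
v -5.063 0.194 -1.011
v -4.753 0.892 -0.192
v -3.067 0.408 -1.948
v -2.757 1.106 -1.129
v -4.252 1.166 -2.146
v -3.941 1.864 -1.327
v -3.335 0.995 0.483
v -4.391 0.299 1.993
v -3.892 1.585 0.366
v -4.948 0.889 1.876
v -2.532 1.951 1.484
v -3.588 1.255 2.994
v -3.089 2.541 1.367
v -4.145 1.845 2.877
v 0.512 1.188 -4.742
v 0.304 0.604 -3.957
v -0.897 2.549 -4.103
v -1.105 1.965 -3.319
v 1.085 1.575 -4.301
v 0.877 0.991 -3.517
v -0.324 2.936 -3.663
v -0.532 2.352 -2.878
v -1.169 1.914 -0.979
v -0.529 2.012 -1.78
v 0.63 3.084 -0.722
v -0.011 2.986 0.079
v -0.838 2.393 -1.828
v 0.321 3.465 -0.771
v -1.223 2.665 -1.682
v -0.064 3.737 -0.624
v -1.595 2.764 -1.374
v -0.436 3.836 -0.317
v -1.87 2.669 -0.976
v -0.711 3.741 0.081
v -1.984 2.401 -0.579
v -0.825 3.473 0.478
v -1.912 2.021 -0.273
v -0.753 3.093 0.784
v -1.67 1.617 -0.129
v -0.511 2.689 0.928
v -1.313 1.28 -0.179
v -0.154 2.352 0.878
v -0.923 1.089 -0.413
v 0.236 2.161 0.644
v -0.59 1.087 -0.776
v 0.569 2.159 0.281
v -0.389 1.275 -1.186
v 0.77 2.346 -0.128
v -0.367 1.608 -1.548
v 0.792 2.68 -0.491
f 2 4 1
f 5 2 1
f 1 4 3
f 3 5 1
f 2 8 4
f 6 2 5
f 6 8 2
f 4 8 3
f 7 5 3
f 3 8 7
f 7 6 5
f 8 6 7
f 10 12 9
f 13 10 9
f 9 12 11
f 11 13 9
f 10 16 12
f 14 10 13
f 14 16 10
f 12 16 11
f 15 13 11
f 11 16 15
f 15 14 13
f 16 14 15
f 18 20 17
f 21 18 17
f 17 20 19
f 19 21 17
f 18 24 20
f 22 18 21
f 22 24 18
f 20 24 19
f 23 21 19
f 19 24 23
f 23 22 21
f 24 22 23
f 26 25 29
f 26 29 27
f 27 29 30
f 27 30 28
f 29 25 31
f 29 31 30
f 30 31 32
f 30 32 28
f 31 25 33
f 31 33 32
f 32 33 34
f 32 34 28
f 33 25 35
f 33 35 34
f 34 35 36
f 34 36 28
f 35 25 37
f 35 37 36
f 36 37 38
f 36 38 28
f 37 25 39
f 37 39 38
f 38 39 40
f 38 40 28
f 39 25 41
f 39 41 40
f 40 41 42
f 40 42 28
f 41 25 43
f 41 43 42
f 42 43 44
f 42 44 28
f 43 25 45
f 43 45 44
f 44 45 46
f 44 46 28
f 45 25 47
f 45 47 46
f 46 47 48
f 46 48 28
f 47 25 49
f 47 49 48
f 48 49 50
f 48 50 28
f 49 25 51
f 49 51 50
f 50 51 52
f 50 52 28
f 51 25 26
f 51 26 52
f 52 26 27
f 52 27 28



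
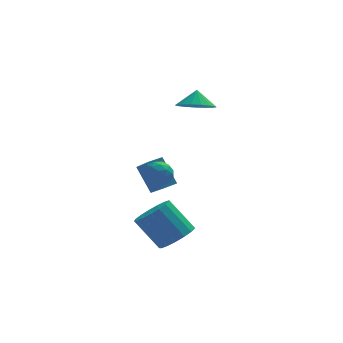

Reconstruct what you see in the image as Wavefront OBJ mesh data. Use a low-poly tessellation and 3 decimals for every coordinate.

v -3.129 3.644 -3.195
v -2.811 1.862 -2.017
v -3.749 4.533 -1.683
v -3.43 2.75 -0.505
v -2.31 3.91 -3.015
v -1.991 2.127 -1.837
v -2.929 4.798 -1.503
v -2.611 3.016 -0.325
v -2.726 -2.573 -3.242
v -2.126 -3.154 -2.557
v -3.254 -2.428 -0.954
v -3.854 -1.847 -1.638
v -1.877 -2.701 -2.586
v -3.005 -1.976 -0.983
v -1.823 -2.22 -2.766
v -2.951 -1.494 -1.163
v -1.976 -1.819 -3.055
v -3.103 -1.093 -1.452
v -2.3 -1.591 -3.386
v -3.428 -0.865 -1.783
v -2.722 -1.588 -3.685
v -3.85 -0.862 -2.082
v -3.145 -1.81 -3.881
v -4.273 -1.085 -2.278
v -3.472 -2.208 -3.932
v -4.6 -1.482 -2.329
v -3.628 -2.688 -3.824
v -4.756 -1.963 -2.221
v -3.578 -3.143 -3.583
v -4.705 -2.417 -1.979
v -3.332 -3.467 -3.263
v -4.46 -2.741 -1.66
v -2.948 -3.586 -2.939
v -4.075 -2.86 -1.336
v -2.512 -3.473 -2.684
v -3.64 -2.747 -1.081
v -0.861 3.114 3.19
v -0.247 3.848 2.712
v -0.719 3.606 4.13
v -0.719 4.044 2.681
v -1.224 4.027 2.767
v -1.645 3.801 2.949
v -1.887 3.418 3.187
v -1.894 2.964 3.426
v -1.665 2.545 3.61
v -1.251 2.257 3.698
v -0.748 2.164 3.67
v -0.271 2.29 3.532
v 0.071 2.604 3.316
v 0.199 3.035 3.071
v 0.084 3.484 2.853
v -3.866 1.32 -0.375
v -3.464 1.606 -1.056
v -2.776 0.574 -0.044
v -2.374 0.86 -0.725
v -2.538 1.38 -0.085
v -3.211 1.841 -0.289
v -3.029 0.339 -0.811
v -3.702 0.8 -1.015
v -2.946 1 -1.326
v -2.643 1.643 -0.877
v -3.597 0.537 -0.223
v -3.294 1.18 0.226
v -3.761 1.528 -0.744
v -2.479 0.652 -0.356
v -2.576 0.957 0.021
v -2.339 1.126 -0.379
v -3.612 1.666 -0.293
v -3.376 1.834 -0.694
v -2.831 1.702 -0.123
v -2.864 0.346 -0.406
v -2.628 0.514 -0.807
v -3.901 1.054 -0.721
v -3.664 1.223 -1.121
v -3.409 0.478 -0.977
v -3.22 1.34 -1.303
v -2.58 0.902 -1.109
v -2.964 0.596 -1.159
v -3.36 0.866 -1.28
v -3.042 1.718 -1.039
v -2.401 1.28 -0.845
v -2.497 1.585 -0.468
v -2.893 1.856 -0.588
v -2.738 1.362 -1.198
v -3.839 0.9 -0.255
v -3.198 0.462 -0.061
v -3.347 0.324 -0.512
v -3.743 0.595 -0.632
v -3.66 1.278 0.009
v -3.02 0.84 0.203
v -2.88 1.314 0.18
v -3.276 1.584 0.059
v -3.502 0.818 0.098
f 2 4 1
f 5 2 1
f 1 4 3
f 3 5 1
f 2 8 4
f 6 2 5
f 6 8 2
f 4 8 3
f 7 5 3
f 3 8 7
f 7 6 5
f 8 6 7
f 10 9 13
f 10 13 11
f 11 13 14
f 11 14 12
f 13 9 15
f 13 15 14
f 14 15 16
f 14 16 12
f 15 9 17
f 15 17 16
f 16 17 18
f 16 18 12
f 17 9 19
f 17 19 18
f 18 19 20
f 18 20 12
f 19 9 21
f 19 21 20
f 20 21 22
f 20 22 12
f 21 9 23
f 21 23 22
f 22 23 24
f 22 24 12
f 23 9 25
f 23 25 24
f 24 25 26
f 24 26 12
f 25 9 27
f 25 27 26
f 26 27 28
f 26 28 12
f 27 9 29
f 27 29 28
f 28 29 30
f 28 30 12
f 29 9 31
f 29 31 30
f 30 31 32
f 30 32 12
f 31 9 33
f 31 33 32
f 32 33 34
f 32 34 12
f 33 9 35
f 33 35 34
f 34 35 36
f 34 36 12
f 35 9 10
f 35 10 36
f 36 10 11
f 36 11 12
f 38 37 40
f 38 40 39
f 40 37 41
f 40 41 39
f 41 37 42
f 41 42 39
f 42 37 43
f 42 43 39
f 43 37 44
f 43 44 39
f 44 37 45
f 44 45 39
f 45 37 46
f 45 46 39
f 46 37 47
f 46 47 39
f 47 37 48
f 47 48 39
f 48 37 49
f 48 49 39
f 49 37 50
f 49 50 39
f 50 37 51
f 50 51 39
f 51 37 38
f 51 38 39
f 52 89 68
f 89 63 92
f 68 92 57
f 89 92 68
f 52 68 64
f 68 57 69
f 64 69 53
f 68 69 64
f 52 64 73
f 64 53 74
f 73 74 59
f 64 74 73
f 52 73 85
f 73 59 88
f 85 88 62
f 73 88 85
f 52 85 89
f 85 62 93
f 89 93 63
f 85 93 89
f 53 69 80
f 69 57 83
f 80 83 61
f 69 83 80
f 57 92 70
f 92 63 91
f 70 91 56
f 92 91 70
f 63 93 90
f 93 62 86
f 90 86 54
f 93 86 90
f 62 88 87
f 88 59 75
f 87 75 58
f 88 75 87
f 59 74 79
f 74 53 76
f 79 76 60
f 74 76 79
f 55 81 67
f 81 61 82
f 67 82 56
f 81 82 67
f 55 67 65
f 67 56 66
f 65 66 54
f 67 66 65
f 55 65 72
f 65 54 71
f 72 71 58
f 65 71 72
f 55 72 77
f 72 58 78
f 77 78 60
f 72 78 77
f 55 77 81
f 77 60 84
f 81 84 61
f 77 84 81
f 56 82 70
f 82 61 83
f 70 83 57
f 82 83 70
f 54 66 90
f 66 56 91
f 90 91 63
f 66 91 90
f 58 71 87
f 71 54 86
f 87 86 62
f 71 86 87
f 60 78 79
f 78 58 75
f 79 75 59
f 78 75 79
f 61 84 80
f 84 60 76
f 80 76 53
f 84 76 80

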